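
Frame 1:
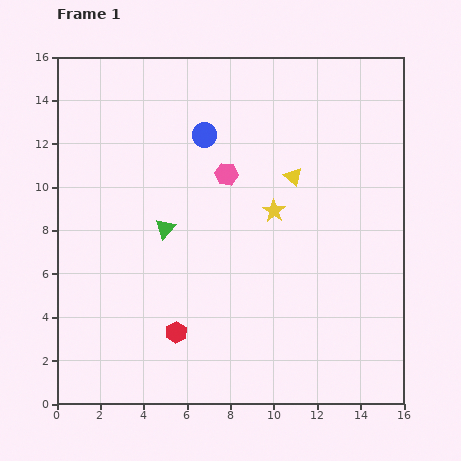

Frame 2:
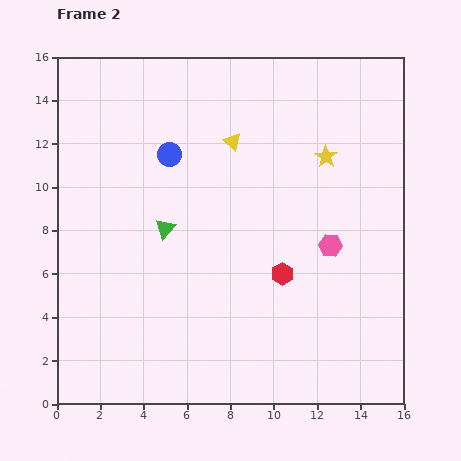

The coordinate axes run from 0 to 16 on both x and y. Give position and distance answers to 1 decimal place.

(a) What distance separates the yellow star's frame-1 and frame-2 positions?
3.5

The yellow star moved from (10.0, 8.9) to (12.4, 11.4), a distance of √(2.4² + 2.5²) ≈ 3.5.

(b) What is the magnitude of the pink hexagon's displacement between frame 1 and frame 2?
5.8

The pink hexagon moved from (7.8, 10.6) to (12.6, 7.3), a distance of √(4.8² + 3.3²) ≈ 5.8.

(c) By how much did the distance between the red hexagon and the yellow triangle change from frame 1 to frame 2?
-2.5

Distance in frame 1: 9.0. Distance in frame 2: 6.5.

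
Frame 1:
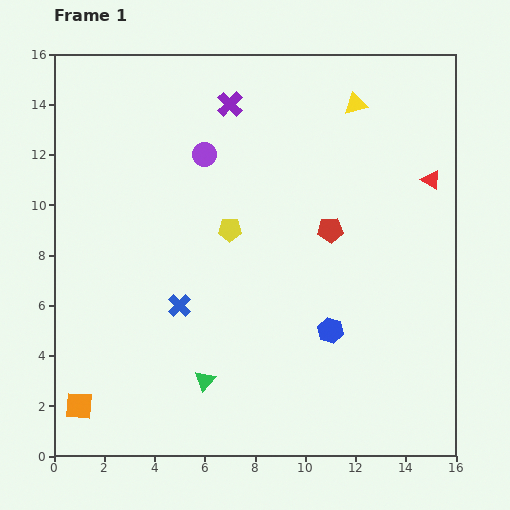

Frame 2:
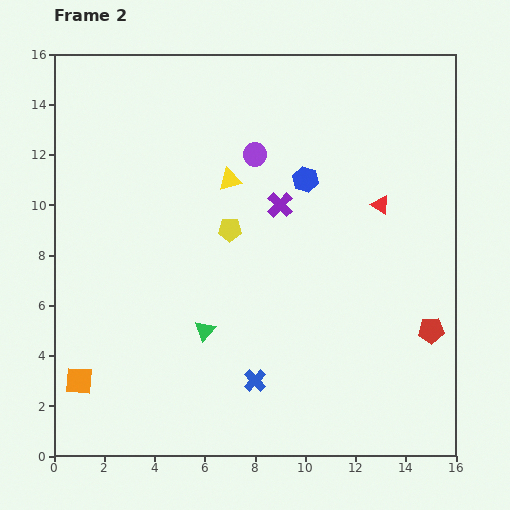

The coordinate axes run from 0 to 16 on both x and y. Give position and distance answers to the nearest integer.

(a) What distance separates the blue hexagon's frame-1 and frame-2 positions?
6

The blue hexagon moved from (11, 5) to (10, 11), a distance of √(1² + 6²) ≈ 6.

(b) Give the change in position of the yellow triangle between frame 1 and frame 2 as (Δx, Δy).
(-5, -3)

The yellow triangle was at (12, 14) in frame 1 and (7, 11) in frame 2.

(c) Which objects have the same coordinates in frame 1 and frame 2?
the yellow pentagon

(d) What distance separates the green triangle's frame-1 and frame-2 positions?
2

The green triangle moved from (6, 3) to (6, 5), a distance of √(0² + 2²) ≈ 2.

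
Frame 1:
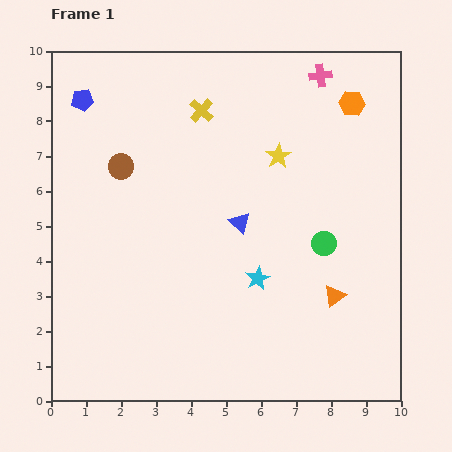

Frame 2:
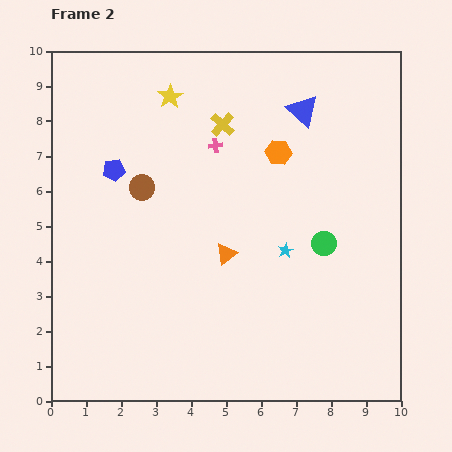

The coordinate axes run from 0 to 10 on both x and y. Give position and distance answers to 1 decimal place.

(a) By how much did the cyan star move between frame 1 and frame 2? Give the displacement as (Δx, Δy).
(0.8, 0.8)

The cyan star was at (5.9, 3.5) in frame 1 and (6.7, 4.3) in frame 2.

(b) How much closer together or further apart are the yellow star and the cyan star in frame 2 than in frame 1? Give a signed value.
+1.9

Distance in frame 1: 3.6. Distance in frame 2: 5.5.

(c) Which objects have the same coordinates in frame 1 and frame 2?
the green circle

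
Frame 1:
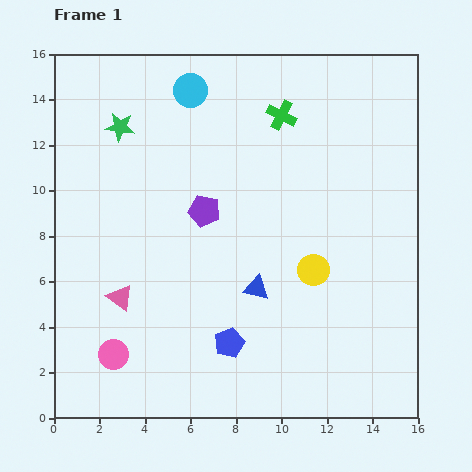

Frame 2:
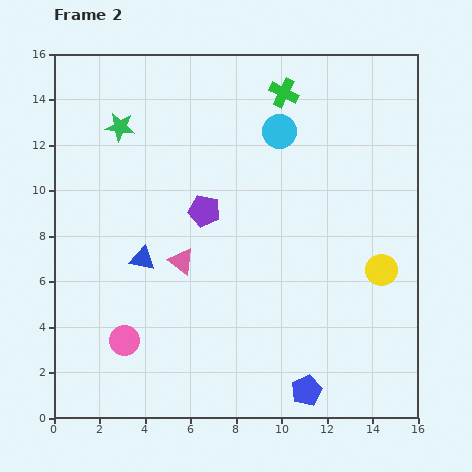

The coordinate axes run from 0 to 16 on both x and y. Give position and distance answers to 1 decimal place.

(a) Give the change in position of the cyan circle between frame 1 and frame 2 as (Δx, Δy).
(3.9, -1.8)

The cyan circle was at (6.0, 14.4) in frame 1 and (9.9, 12.6) in frame 2.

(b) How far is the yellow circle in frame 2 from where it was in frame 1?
3.0

The yellow circle moved from (11.4, 6.5) to (14.4, 6.5), a distance of √(3.0² + 0.0²) ≈ 3.0.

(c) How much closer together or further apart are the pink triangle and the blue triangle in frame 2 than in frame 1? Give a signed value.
-4.3

Distance in frame 1: 6.0. Distance in frame 2: 1.7.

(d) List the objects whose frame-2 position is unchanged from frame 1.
the green star, the purple pentagon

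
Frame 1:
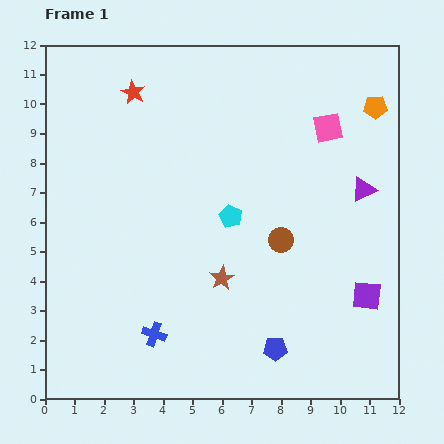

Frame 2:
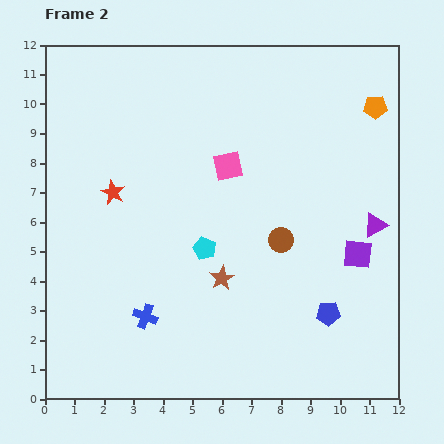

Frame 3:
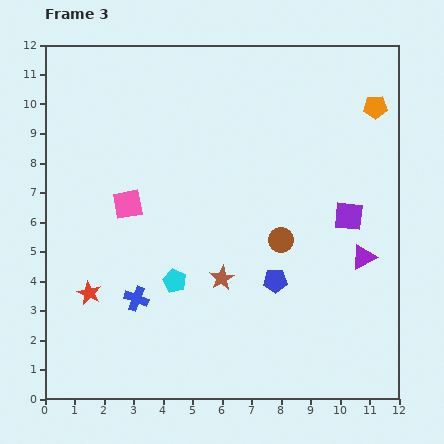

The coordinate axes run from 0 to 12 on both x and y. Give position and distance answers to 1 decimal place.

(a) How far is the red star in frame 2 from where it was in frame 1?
3.5

The red star moved from (3.0, 10.4) to (2.3, 7.0), a distance of √(0.7² + 3.4²) ≈ 3.5.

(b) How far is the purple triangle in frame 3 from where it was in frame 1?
2.3

The purple triangle moved from (10.8, 7.1) to (10.8, 4.8), a distance of √(0.0² + 2.3²) ≈ 2.3.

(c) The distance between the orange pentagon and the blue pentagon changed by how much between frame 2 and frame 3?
-0.4

Distance in frame 2: 7.2. Distance in frame 3: 6.8.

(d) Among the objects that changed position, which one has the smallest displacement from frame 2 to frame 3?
the blue cross

(moved 0.7)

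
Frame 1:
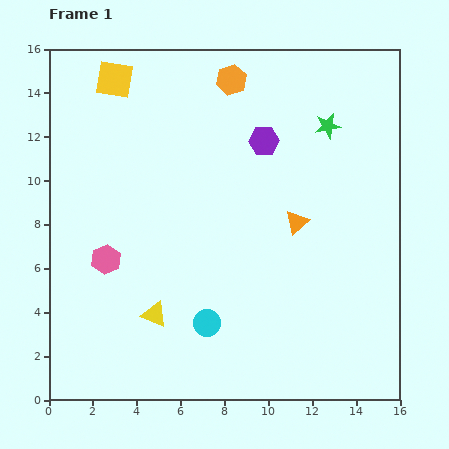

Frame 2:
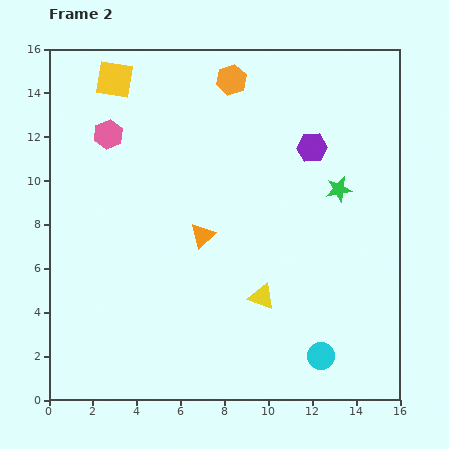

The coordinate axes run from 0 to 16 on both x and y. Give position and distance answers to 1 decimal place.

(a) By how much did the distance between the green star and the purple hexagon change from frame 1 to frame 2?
-0.8

Distance in frame 1: 3.0. Distance in frame 2: 2.2.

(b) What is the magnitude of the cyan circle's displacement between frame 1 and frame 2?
5.4

The cyan circle moved from (7.2, 3.5) to (12.4, 2.0), a distance of √(5.2² + 1.5²) ≈ 5.4.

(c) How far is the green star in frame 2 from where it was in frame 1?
2.9

The green star moved from (12.7, 12.5) to (13.2, 9.6), a distance of √(0.5² + 2.9²) ≈ 2.9.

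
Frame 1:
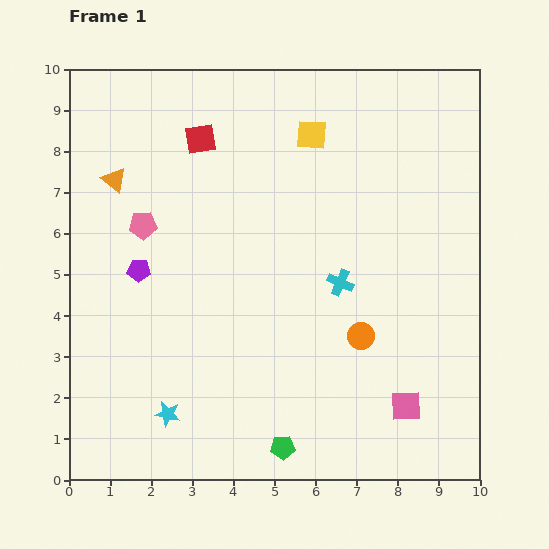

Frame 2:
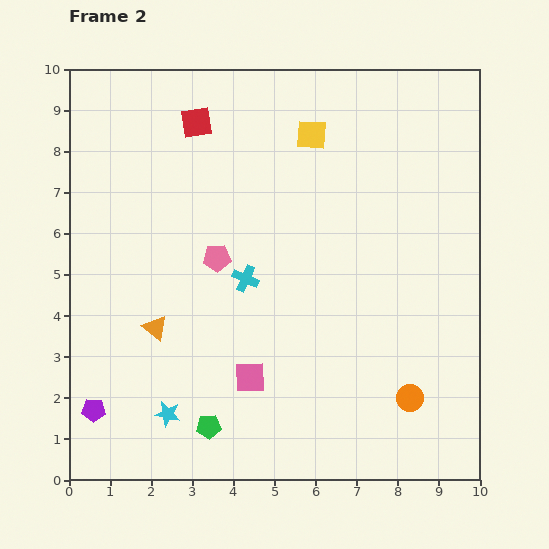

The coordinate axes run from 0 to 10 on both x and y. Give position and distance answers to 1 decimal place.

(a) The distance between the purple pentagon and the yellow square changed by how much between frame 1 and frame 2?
+3.2

Distance in frame 1: 5.3. Distance in frame 2: 8.5.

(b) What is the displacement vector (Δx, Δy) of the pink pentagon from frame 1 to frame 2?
(1.8, -0.8)

The pink pentagon was at (1.8, 6.2) in frame 1 and (3.6, 5.4) in frame 2.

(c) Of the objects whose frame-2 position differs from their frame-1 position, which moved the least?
the red square

(moved 0.4)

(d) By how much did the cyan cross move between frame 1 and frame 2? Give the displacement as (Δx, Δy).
(-2.3, 0.1)

The cyan cross was at (6.6, 4.8) in frame 1 and (4.3, 4.9) in frame 2.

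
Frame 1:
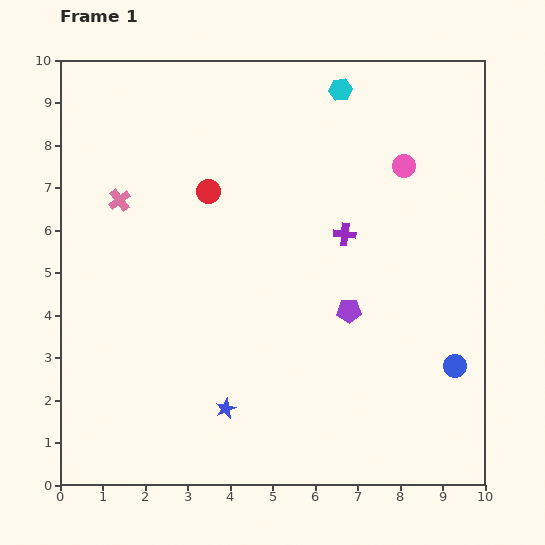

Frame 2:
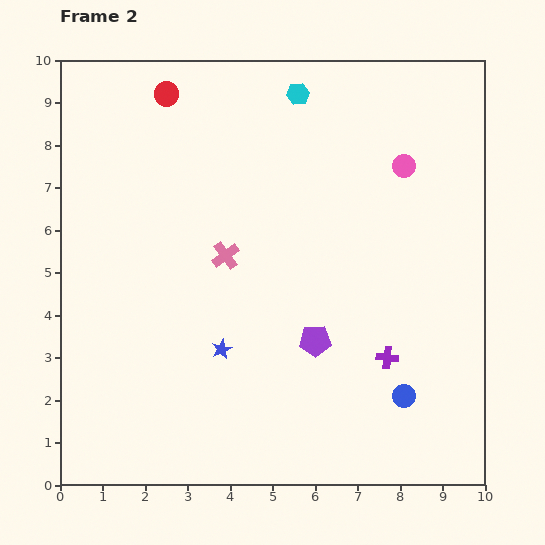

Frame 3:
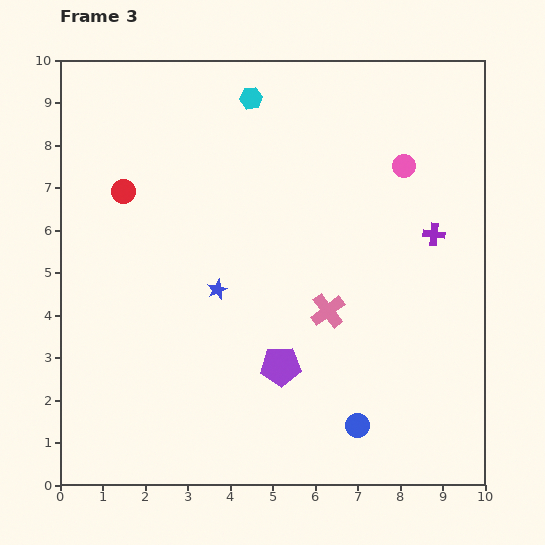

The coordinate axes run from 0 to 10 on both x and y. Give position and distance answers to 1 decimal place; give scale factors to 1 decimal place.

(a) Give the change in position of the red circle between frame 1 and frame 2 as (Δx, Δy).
(-1.0, 2.3)

The red circle was at (3.5, 6.9) in frame 1 and (2.5, 9.2) in frame 2.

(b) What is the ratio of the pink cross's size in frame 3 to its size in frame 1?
1.6×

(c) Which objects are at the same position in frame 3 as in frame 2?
the pink circle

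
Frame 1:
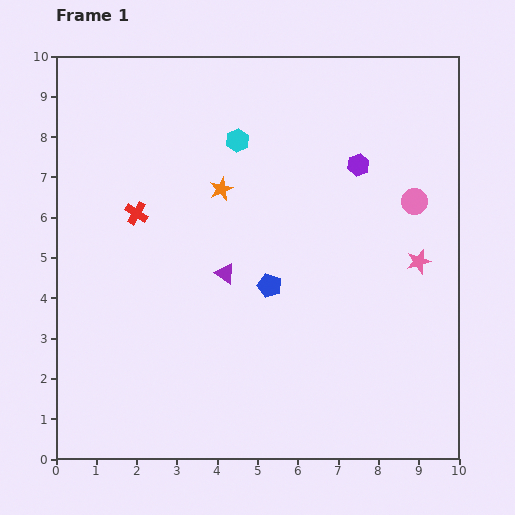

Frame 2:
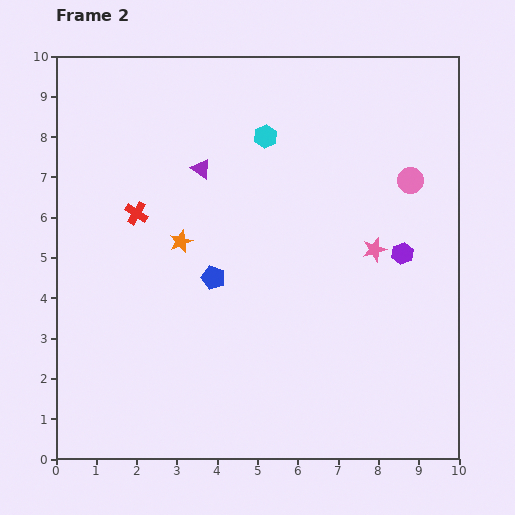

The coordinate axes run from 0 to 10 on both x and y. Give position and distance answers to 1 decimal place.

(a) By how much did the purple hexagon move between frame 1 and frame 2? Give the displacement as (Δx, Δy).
(1.1, -2.2)

The purple hexagon was at (7.5, 7.3) in frame 1 and (8.6, 5.1) in frame 2.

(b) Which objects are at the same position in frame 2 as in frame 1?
the red cross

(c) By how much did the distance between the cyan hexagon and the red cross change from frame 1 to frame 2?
+0.6

Distance in frame 1: 3.1. Distance in frame 2: 3.7.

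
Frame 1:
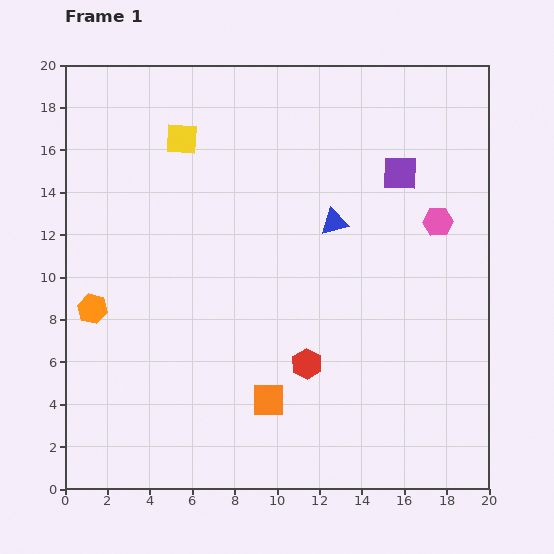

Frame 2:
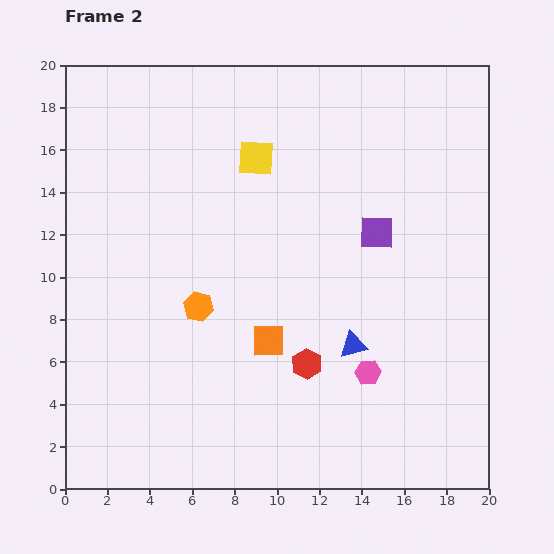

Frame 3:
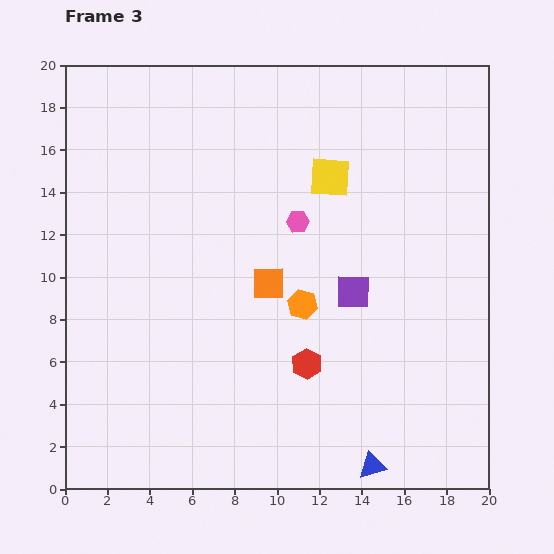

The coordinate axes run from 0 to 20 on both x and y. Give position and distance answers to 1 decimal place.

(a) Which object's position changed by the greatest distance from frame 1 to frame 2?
the pink hexagon

(moved 7.8; next 5.9)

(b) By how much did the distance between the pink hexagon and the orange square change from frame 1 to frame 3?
-8.4

Distance in frame 1: 11.6. Distance in frame 3: 3.2.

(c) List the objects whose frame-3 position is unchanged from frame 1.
the red hexagon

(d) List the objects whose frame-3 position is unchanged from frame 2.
the red hexagon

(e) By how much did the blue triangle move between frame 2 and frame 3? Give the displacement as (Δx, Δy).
(0.9, -5.7)

The blue triangle was at (13.6, 6.8) in frame 2 and (14.5, 1.1) in frame 3.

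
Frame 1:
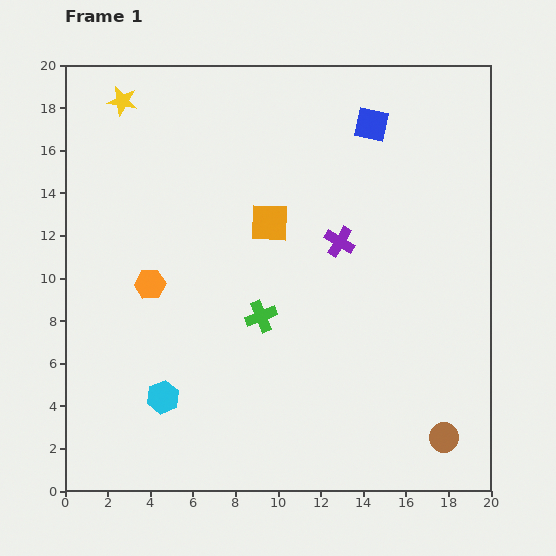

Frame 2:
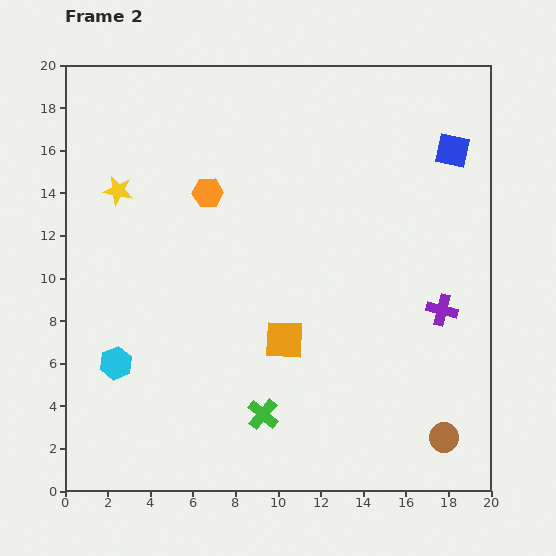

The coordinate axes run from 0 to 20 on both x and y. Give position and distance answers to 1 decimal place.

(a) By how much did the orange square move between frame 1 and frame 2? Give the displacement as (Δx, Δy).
(0.7, -5.5)

The orange square was at (9.6, 12.6) in frame 1 and (10.3, 7.1) in frame 2.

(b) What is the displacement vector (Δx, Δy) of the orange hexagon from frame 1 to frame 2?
(2.7, 4.3)

The orange hexagon was at (4.0, 9.7) in frame 1 and (6.7, 14.0) in frame 2.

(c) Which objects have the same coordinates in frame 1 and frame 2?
the brown circle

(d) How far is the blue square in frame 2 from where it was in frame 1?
4.0

The blue square moved from (14.4, 17.2) to (18.2, 16.0), a distance of √(3.8² + 1.2²) ≈ 4.0.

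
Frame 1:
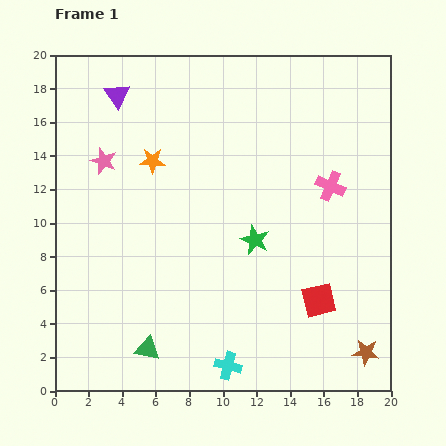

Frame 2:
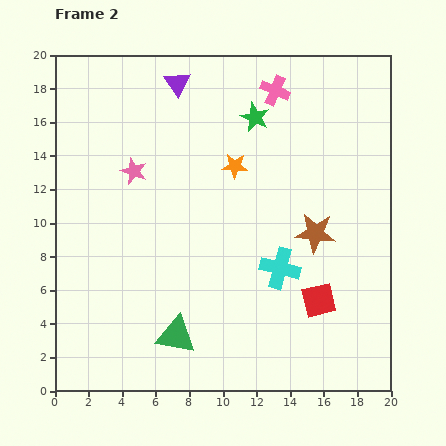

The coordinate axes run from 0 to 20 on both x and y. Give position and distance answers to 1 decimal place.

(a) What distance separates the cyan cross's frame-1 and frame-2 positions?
6.6

The cyan cross moved from (10.3, 1.5) to (13.4, 7.3), a distance of √(3.1² + 5.8²) ≈ 6.6.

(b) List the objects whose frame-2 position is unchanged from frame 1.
the red square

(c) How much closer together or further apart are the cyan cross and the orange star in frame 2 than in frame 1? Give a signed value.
-6.3

Distance in frame 1: 13.0. Distance in frame 2: 6.7.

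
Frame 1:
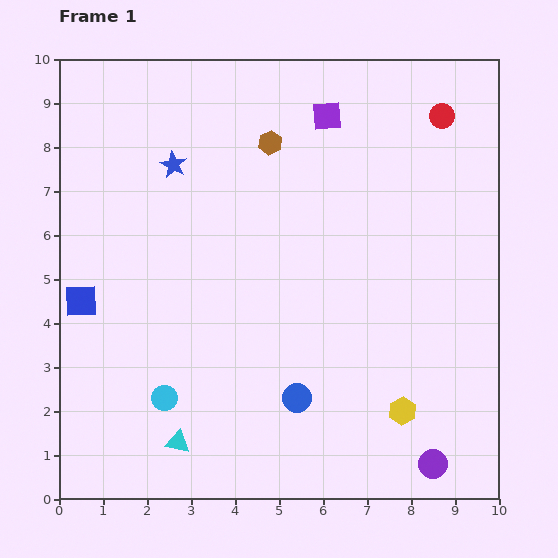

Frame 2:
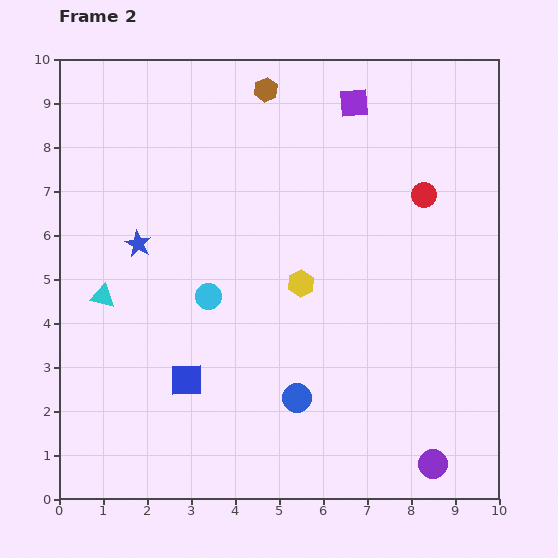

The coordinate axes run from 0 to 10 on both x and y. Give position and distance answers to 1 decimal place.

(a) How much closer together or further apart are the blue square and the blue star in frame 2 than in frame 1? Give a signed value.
-0.4

Distance in frame 1: 3.7. Distance in frame 2: 3.3.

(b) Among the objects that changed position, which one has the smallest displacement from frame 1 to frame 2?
the purple square

(moved 0.7)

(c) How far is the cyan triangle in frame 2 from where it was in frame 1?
3.7

The cyan triangle moved from (2.7, 1.3) to (1.0, 4.6), a distance of √(1.7² + 3.3²) ≈ 3.7.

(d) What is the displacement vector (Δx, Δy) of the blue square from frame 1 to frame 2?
(2.4, -1.8)

The blue square was at (0.5, 4.5) in frame 1 and (2.9, 2.7) in frame 2.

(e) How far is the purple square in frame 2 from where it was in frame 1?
0.7

The purple square moved from (6.1, 8.7) to (6.7, 9.0), a distance of √(0.6² + 0.3²) ≈ 0.7.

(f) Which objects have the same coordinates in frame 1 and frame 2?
the purple circle, the blue circle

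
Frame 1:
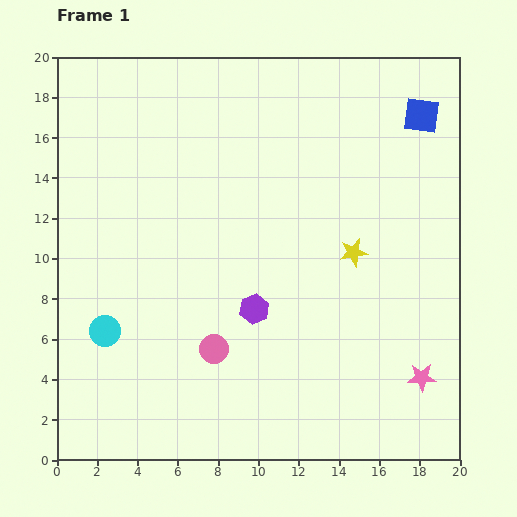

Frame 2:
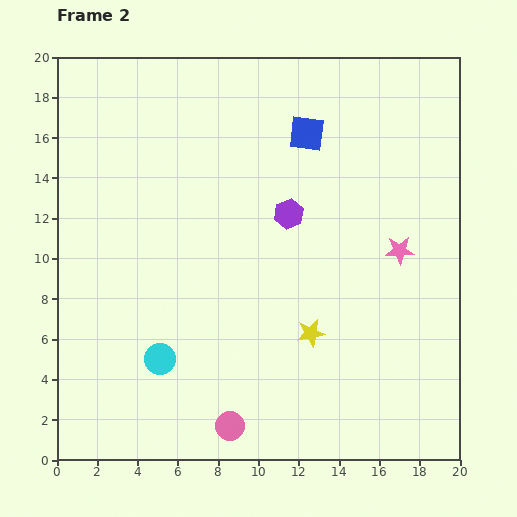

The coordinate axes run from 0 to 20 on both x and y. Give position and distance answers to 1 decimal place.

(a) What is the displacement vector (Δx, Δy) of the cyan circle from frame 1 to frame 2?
(2.7, -1.4)

The cyan circle was at (2.4, 6.4) in frame 1 and (5.1, 5.0) in frame 2.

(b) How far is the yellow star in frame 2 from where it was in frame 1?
4.5

The yellow star moved from (14.7, 10.3) to (12.6, 6.3), a distance of √(2.1² + 4.0²) ≈ 4.5.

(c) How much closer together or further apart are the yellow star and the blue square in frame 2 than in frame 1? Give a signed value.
+2.3

Distance in frame 1: 7.6. Distance in frame 2: 9.9.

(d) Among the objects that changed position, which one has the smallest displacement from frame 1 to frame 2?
the cyan circle

(moved 3.0)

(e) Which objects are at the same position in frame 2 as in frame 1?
none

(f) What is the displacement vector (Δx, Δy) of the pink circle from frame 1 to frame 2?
(0.8, -3.8)

The pink circle was at (7.8, 5.5) in frame 1 and (8.6, 1.7) in frame 2.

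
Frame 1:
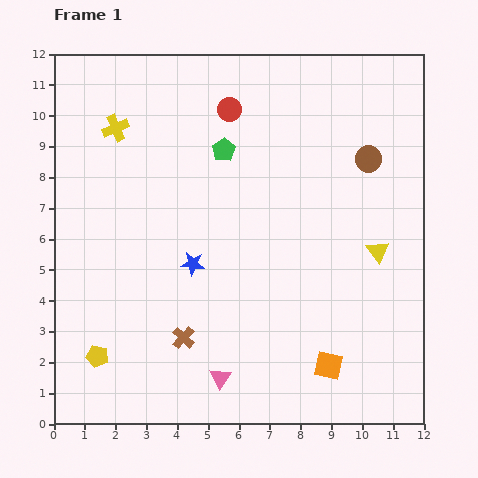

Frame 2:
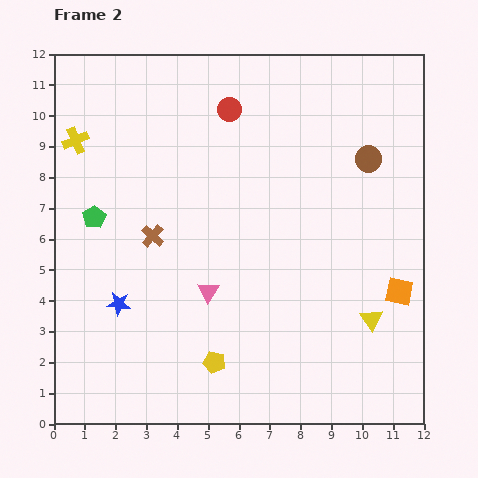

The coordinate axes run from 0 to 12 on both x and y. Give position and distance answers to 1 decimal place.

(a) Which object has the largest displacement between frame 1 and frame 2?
the green pentagon

(moved 4.7; next 3.8)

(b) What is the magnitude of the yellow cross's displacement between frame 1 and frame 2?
1.4

The yellow cross moved from (2.0, 9.6) to (0.7, 9.2), a distance of √(1.3² + 0.4²) ≈ 1.4.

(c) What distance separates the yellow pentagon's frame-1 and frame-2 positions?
3.8

The yellow pentagon moved from (1.4, 2.2) to (5.2, 2.0), a distance of √(3.8² + 0.2²) ≈ 3.8.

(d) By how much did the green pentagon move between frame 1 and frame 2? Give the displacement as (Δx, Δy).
(-4.2, -2.2)

The green pentagon was at (5.5, 8.9) in frame 1 and (1.3, 6.7) in frame 2.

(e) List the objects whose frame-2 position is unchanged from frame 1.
the red circle, the brown circle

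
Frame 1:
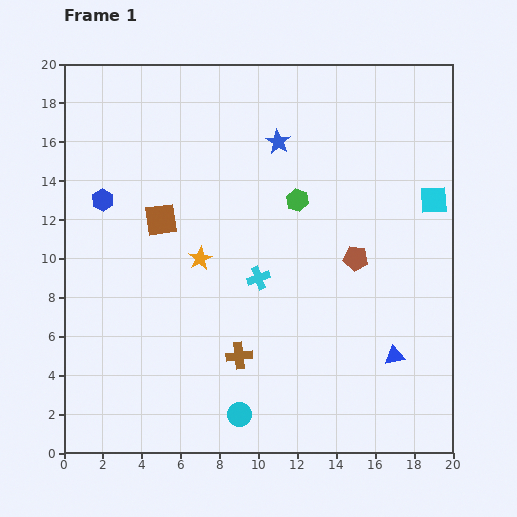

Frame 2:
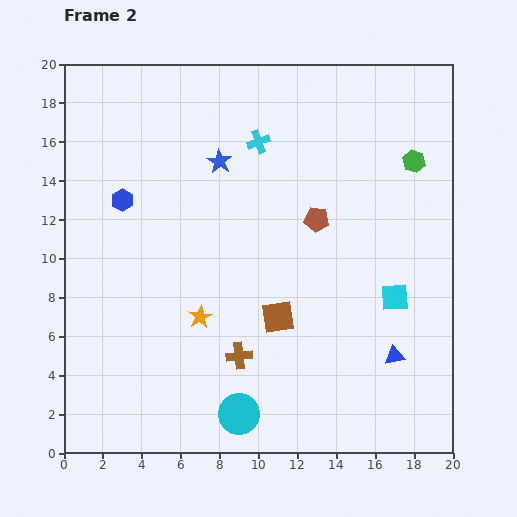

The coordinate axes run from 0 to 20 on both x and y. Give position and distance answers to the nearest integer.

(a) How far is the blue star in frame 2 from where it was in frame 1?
3

The blue star moved from (11, 16) to (8, 15), a distance of √(3² + 1²) ≈ 3.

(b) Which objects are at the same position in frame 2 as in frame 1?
the blue triangle, the brown cross, the cyan circle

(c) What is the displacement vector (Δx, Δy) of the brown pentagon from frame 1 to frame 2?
(-2, 2)

The brown pentagon was at (15, 10) in frame 1 and (13, 12) in frame 2.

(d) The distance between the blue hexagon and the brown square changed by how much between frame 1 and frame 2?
+7

Distance in frame 1: 3. Distance in frame 2: 10.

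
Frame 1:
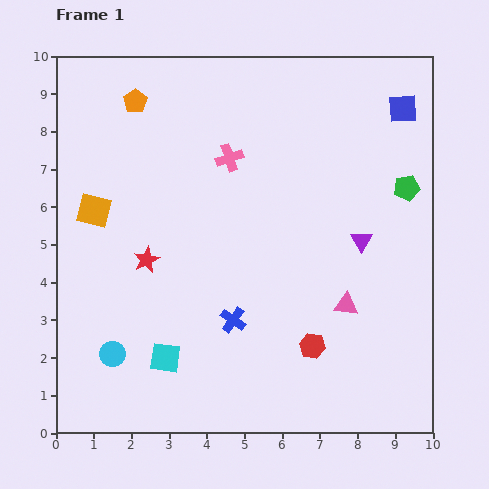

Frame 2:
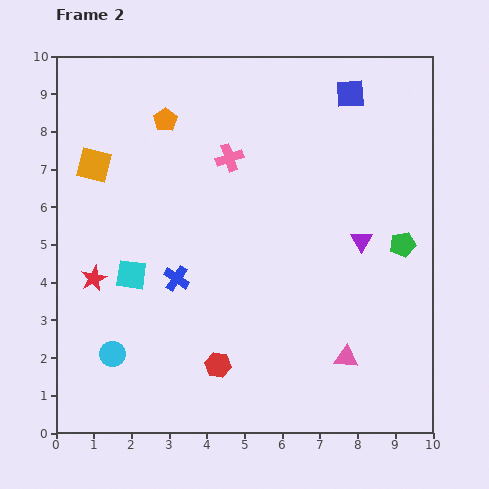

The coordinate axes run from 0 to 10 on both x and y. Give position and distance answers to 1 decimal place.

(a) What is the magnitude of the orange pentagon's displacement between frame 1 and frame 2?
0.9

The orange pentagon moved from (2.1, 8.8) to (2.9, 8.3), a distance of √(0.8² + 0.5²) ≈ 0.9.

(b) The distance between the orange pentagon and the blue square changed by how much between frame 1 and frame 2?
-2.2

Distance in frame 1: 7.1. Distance in frame 2: 4.9.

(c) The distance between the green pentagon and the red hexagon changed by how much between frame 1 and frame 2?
+1.0

Distance in frame 1: 4.9. Distance in frame 2: 5.9.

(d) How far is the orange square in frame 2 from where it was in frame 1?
1.2

The orange square moved from (1.0, 5.9) to (1.0, 7.1), a distance of √(0.0² + 1.2²) ≈ 1.2.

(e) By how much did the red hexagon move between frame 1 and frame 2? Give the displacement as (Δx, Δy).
(-2.5, -0.5)

The red hexagon was at (6.8, 2.3) in frame 1 and (4.3, 1.8) in frame 2.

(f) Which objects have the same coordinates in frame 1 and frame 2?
the purple triangle, the cyan circle, the pink cross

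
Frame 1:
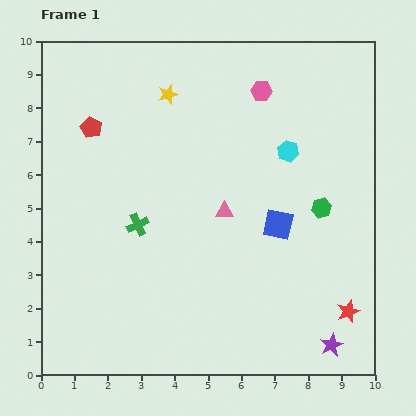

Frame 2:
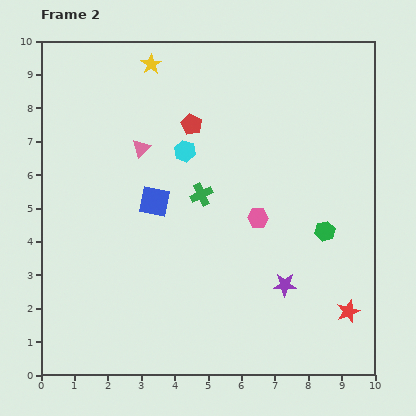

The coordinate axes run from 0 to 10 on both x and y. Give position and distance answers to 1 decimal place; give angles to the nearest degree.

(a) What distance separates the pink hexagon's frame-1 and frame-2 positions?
3.8

The pink hexagon moved from (6.6, 8.5) to (6.5, 4.7), a distance of √(0.1² + 3.8²) ≈ 3.8.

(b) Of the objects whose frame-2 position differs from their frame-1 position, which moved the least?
the green hexagon

(moved 0.7)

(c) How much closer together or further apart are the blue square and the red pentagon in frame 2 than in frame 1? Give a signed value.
-3.8

Distance in frame 1: 6.3. Distance in frame 2: 2.5.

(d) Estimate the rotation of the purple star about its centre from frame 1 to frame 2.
27° clockwise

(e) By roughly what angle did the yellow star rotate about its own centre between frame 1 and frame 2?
17° counter-clockwise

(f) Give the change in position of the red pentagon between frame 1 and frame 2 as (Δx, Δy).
(3.0, 0.1)

The red pentagon was at (1.5, 7.4) in frame 1 and (4.5, 7.5) in frame 2.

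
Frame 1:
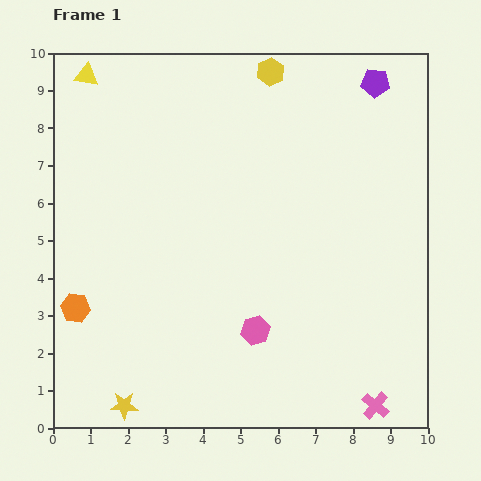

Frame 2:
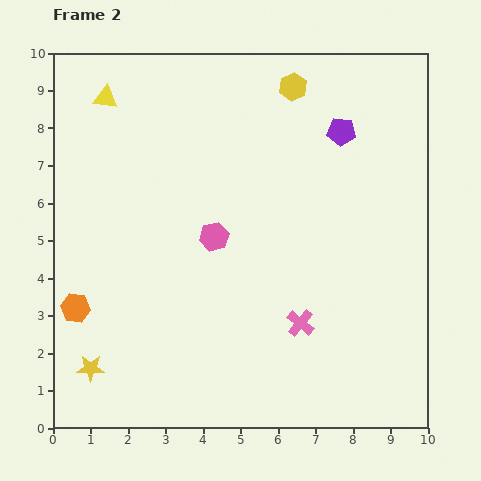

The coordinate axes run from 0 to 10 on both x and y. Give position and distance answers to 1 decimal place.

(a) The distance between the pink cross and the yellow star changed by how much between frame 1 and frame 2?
-1.0

Distance in frame 1: 6.7. Distance in frame 2: 5.7.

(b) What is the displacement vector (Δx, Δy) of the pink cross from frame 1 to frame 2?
(-2.0, 2.2)

The pink cross was at (8.6, 0.6) in frame 1 and (6.6, 2.8) in frame 2.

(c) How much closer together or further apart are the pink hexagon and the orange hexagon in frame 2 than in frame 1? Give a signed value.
-0.6

Distance in frame 1: 4.8. Distance in frame 2: 4.2.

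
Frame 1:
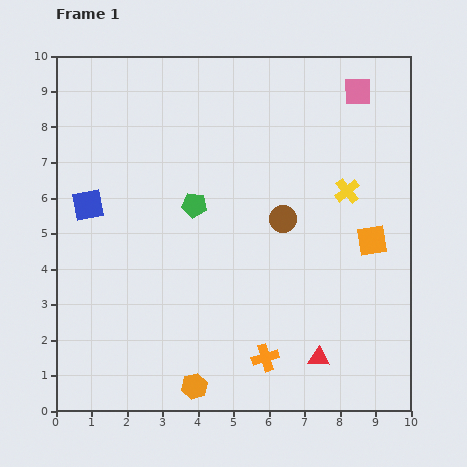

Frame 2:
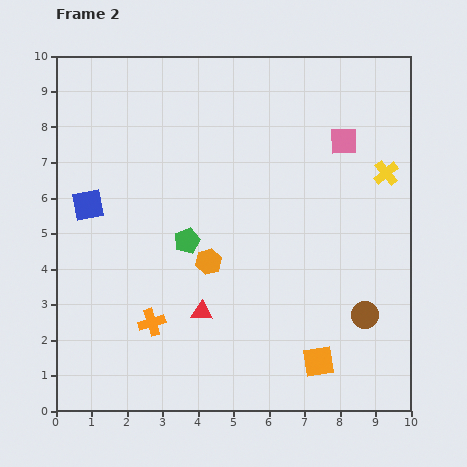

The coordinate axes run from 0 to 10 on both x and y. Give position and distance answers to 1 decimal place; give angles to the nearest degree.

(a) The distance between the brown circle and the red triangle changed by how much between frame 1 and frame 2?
+0.6

Distance in frame 1: 4.0. Distance in frame 2: 4.6.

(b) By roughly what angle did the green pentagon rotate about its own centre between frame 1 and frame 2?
28° counter-clockwise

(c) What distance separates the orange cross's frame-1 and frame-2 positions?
3.4

The orange cross moved from (5.9, 1.5) to (2.7, 2.5), a distance of √(3.2² + 1.0²) ≈ 3.4.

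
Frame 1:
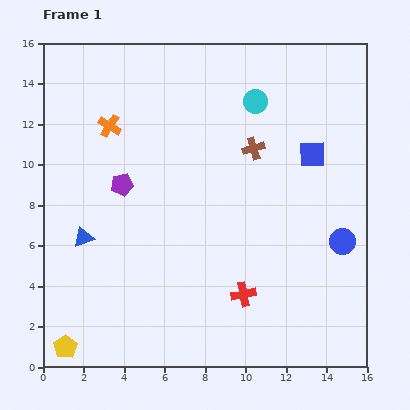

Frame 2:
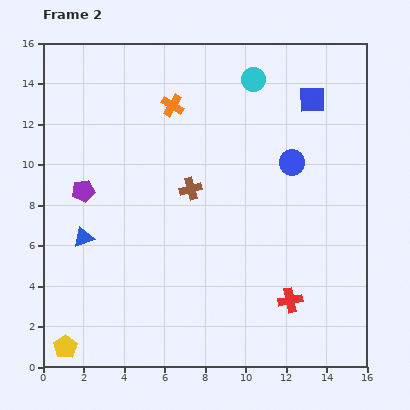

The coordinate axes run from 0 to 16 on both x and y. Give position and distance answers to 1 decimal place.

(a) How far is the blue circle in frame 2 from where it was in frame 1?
4.6

The blue circle moved from (14.8, 6.2) to (12.3, 10.1), a distance of √(2.5² + 3.9²) ≈ 4.6.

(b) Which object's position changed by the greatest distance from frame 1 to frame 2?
the blue circle

(moved 4.6; next 3.7)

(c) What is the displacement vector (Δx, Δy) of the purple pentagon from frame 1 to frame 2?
(-1.9, -0.3)

The purple pentagon was at (3.9, 9.0) in frame 1 and (2.0, 8.7) in frame 2.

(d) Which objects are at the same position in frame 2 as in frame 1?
the yellow pentagon, the blue triangle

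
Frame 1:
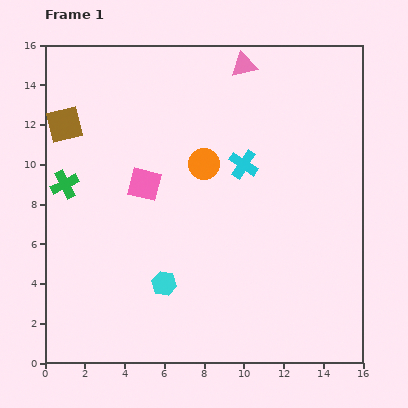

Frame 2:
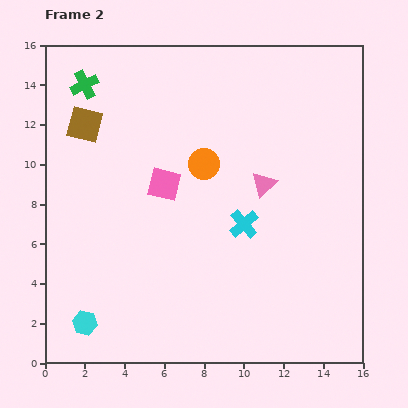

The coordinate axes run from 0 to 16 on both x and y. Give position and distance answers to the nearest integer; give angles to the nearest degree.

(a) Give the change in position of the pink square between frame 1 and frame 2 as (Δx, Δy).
(1, 0)

The pink square was at (5, 9) in frame 1 and (6, 9) in frame 2.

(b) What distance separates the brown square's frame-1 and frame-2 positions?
1

The brown square moved from (1, 12) to (2, 12), a distance of √(1² + 0²) ≈ 1.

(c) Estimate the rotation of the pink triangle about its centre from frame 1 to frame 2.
31° counter-clockwise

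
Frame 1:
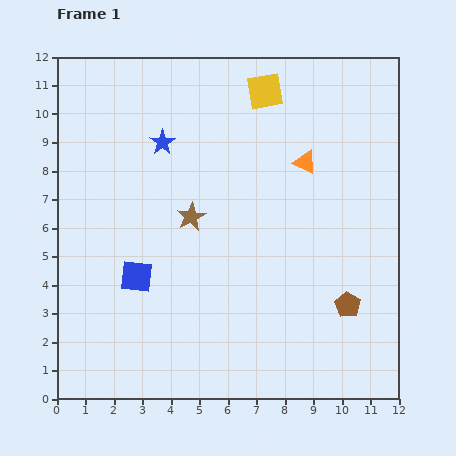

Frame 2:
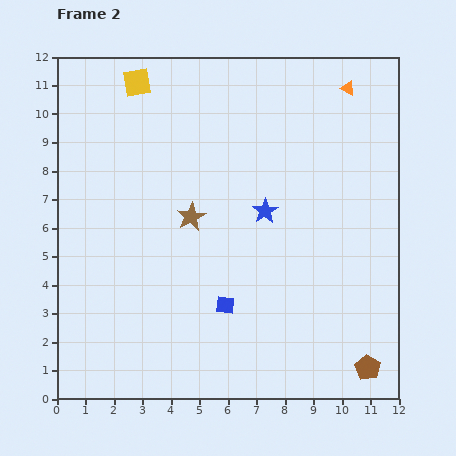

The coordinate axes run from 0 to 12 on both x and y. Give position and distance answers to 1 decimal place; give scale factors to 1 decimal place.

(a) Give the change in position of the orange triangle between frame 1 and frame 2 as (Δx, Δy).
(1.5, 2.6)

The orange triangle was at (8.7, 8.3) in frame 1 and (10.2, 10.9) in frame 2.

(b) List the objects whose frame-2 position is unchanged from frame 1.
the brown star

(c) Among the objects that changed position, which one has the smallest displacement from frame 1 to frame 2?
the brown pentagon

(moved 2.3)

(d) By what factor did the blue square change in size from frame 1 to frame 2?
0.6×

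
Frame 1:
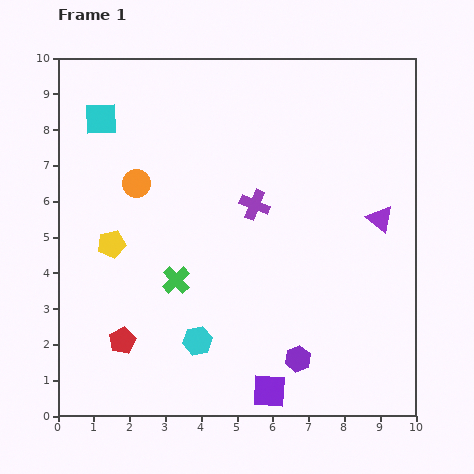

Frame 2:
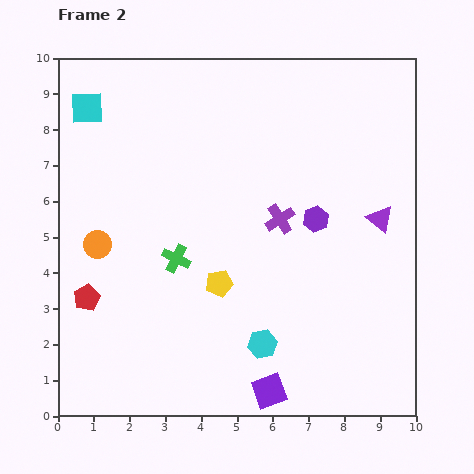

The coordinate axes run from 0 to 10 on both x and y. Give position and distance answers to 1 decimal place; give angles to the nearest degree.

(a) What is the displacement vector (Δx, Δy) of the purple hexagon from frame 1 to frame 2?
(0.5, 3.9)

The purple hexagon was at (6.7, 1.6) in frame 1 and (7.2, 5.5) in frame 2.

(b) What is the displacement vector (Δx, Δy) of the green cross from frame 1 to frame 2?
(0.0, 0.6)

The green cross was at (3.3, 3.8) in frame 1 and (3.3, 4.4) in frame 2.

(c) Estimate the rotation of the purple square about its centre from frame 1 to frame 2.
24° counter-clockwise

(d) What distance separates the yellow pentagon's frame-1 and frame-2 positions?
3.2

The yellow pentagon moved from (1.5, 4.8) to (4.5, 3.7), a distance of √(3.0² + 1.1²) ≈ 3.2.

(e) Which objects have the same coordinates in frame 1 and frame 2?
the purple square, the purple triangle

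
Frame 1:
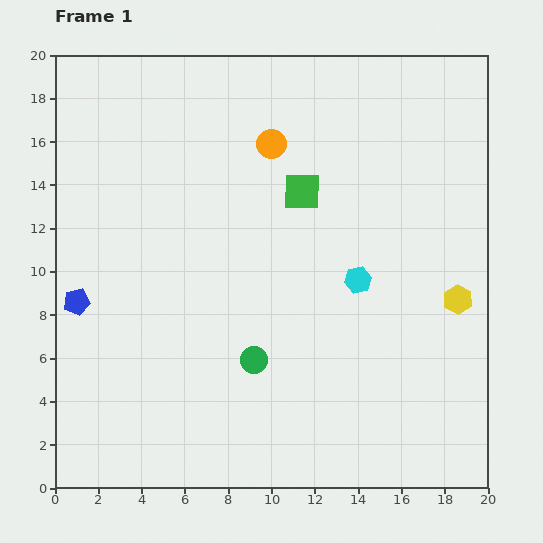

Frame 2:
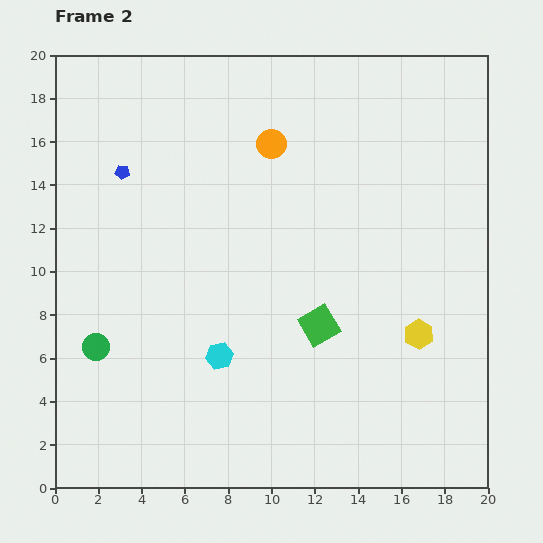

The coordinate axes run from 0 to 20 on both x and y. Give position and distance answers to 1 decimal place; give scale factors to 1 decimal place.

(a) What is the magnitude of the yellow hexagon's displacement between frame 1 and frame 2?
2.4

The yellow hexagon moved from (18.6, 8.7) to (16.8, 7.1), a distance of √(1.8² + 1.6²) ≈ 2.4.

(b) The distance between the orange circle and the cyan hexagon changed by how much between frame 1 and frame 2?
+2.6

Distance in frame 1: 7.5. Distance in frame 2: 10.1.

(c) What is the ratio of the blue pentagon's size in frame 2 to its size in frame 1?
0.6×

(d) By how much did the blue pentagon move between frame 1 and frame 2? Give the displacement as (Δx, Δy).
(2.1, 6.0)

The blue pentagon was at (1.0, 8.6) in frame 1 and (3.1, 14.6) in frame 2.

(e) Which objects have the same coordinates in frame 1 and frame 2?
the orange circle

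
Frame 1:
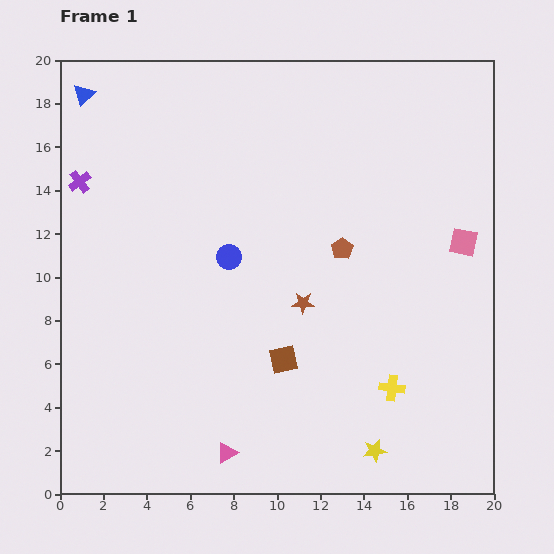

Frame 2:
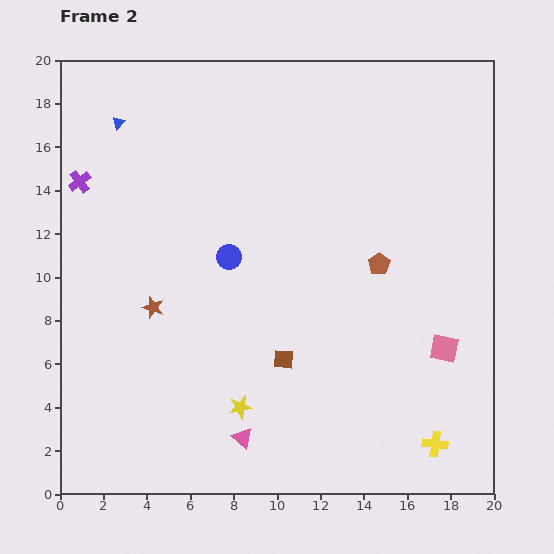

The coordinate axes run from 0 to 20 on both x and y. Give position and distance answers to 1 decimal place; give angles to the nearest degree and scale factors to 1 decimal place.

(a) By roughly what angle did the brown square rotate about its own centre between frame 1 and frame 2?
17° clockwise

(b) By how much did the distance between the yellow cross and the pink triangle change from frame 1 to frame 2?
+0.7

Distance in frame 1: 8.2. Distance in frame 2: 8.9.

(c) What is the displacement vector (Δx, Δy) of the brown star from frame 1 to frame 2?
(-6.9, -0.2)

The brown star was at (11.2, 8.8) in frame 1 and (4.3, 8.6) in frame 2.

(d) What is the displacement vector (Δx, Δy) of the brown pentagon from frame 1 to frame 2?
(1.7, -0.7)

The brown pentagon was at (13.0, 11.3) in frame 1 and (14.7, 10.6) in frame 2.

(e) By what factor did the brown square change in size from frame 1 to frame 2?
0.7×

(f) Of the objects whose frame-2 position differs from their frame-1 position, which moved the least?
the pink triangle

(moved 1.0)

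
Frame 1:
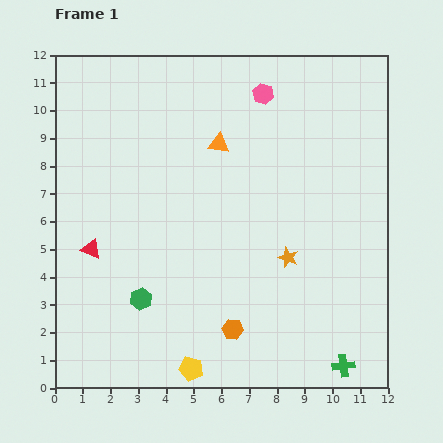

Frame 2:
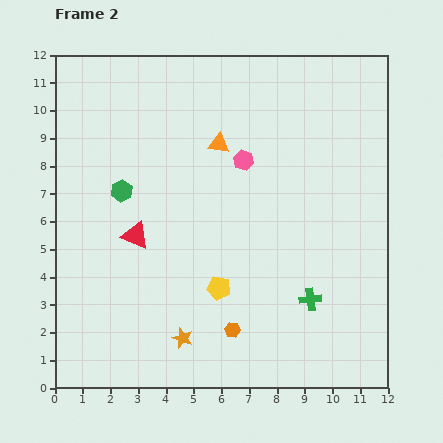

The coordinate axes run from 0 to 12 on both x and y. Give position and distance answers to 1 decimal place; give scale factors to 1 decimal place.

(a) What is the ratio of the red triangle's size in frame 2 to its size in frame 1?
1.4×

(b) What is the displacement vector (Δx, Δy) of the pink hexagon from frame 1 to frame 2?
(-0.7, -2.4)

The pink hexagon was at (7.5, 10.6) in frame 1 and (6.8, 8.2) in frame 2.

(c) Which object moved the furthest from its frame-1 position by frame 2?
the orange star

(moved 4.8; next 4.0)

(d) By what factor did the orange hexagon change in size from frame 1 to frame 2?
0.8×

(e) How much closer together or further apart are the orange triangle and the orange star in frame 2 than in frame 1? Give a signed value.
+2.3

Distance in frame 1: 4.8. Distance in frame 2: 7.1.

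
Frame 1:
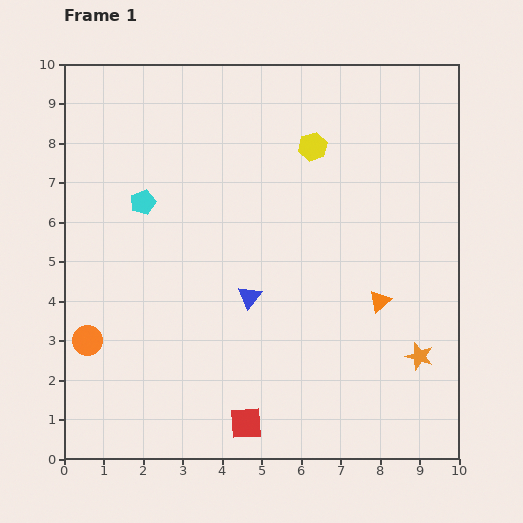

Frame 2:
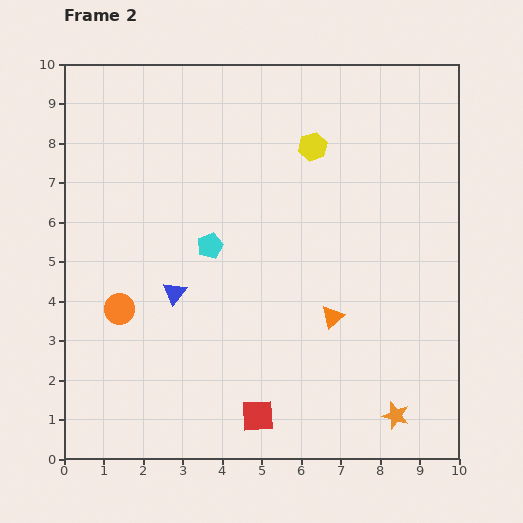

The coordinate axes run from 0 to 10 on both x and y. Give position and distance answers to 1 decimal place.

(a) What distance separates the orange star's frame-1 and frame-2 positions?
1.6

The orange star moved from (9.0, 2.6) to (8.4, 1.1), a distance of √(0.6² + 1.5²) ≈ 1.6.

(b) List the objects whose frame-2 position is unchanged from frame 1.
the yellow hexagon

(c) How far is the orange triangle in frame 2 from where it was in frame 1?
1.3

The orange triangle moved from (8.0, 4.0) to (6.8, 3.6), a distance of √(1.2² + 0.4²) ≈ 1.3.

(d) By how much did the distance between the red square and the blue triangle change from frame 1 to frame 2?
+0.5

Distance in frame 1: 3.2. Distance in frame 2: 3.7.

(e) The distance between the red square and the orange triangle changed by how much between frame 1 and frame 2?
-1.5

Distance in frame 1: 4.6. Distance in frame 2: 3.1.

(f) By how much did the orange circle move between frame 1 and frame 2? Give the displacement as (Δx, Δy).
(0.8, 0.8)

The orange circle was at (0.6, 3.0) in frame 1 and (1.4, 3.8) in frame 2.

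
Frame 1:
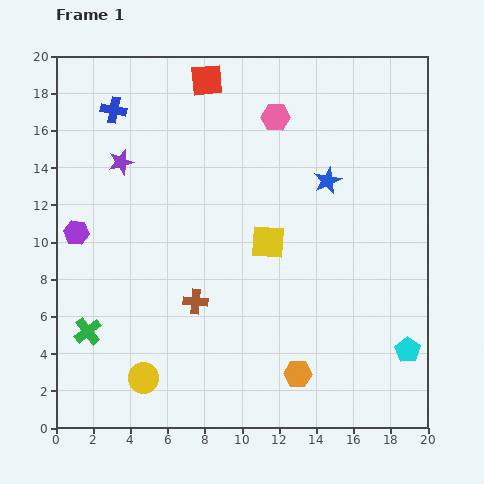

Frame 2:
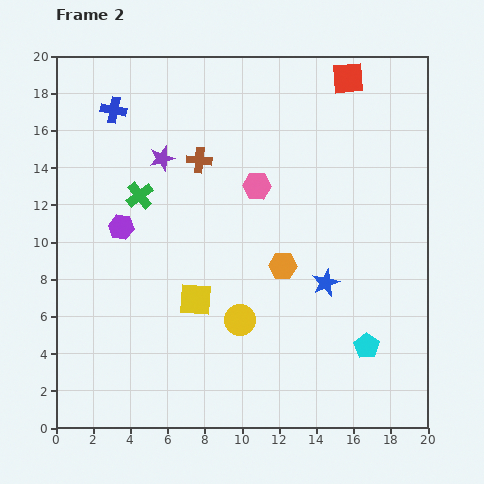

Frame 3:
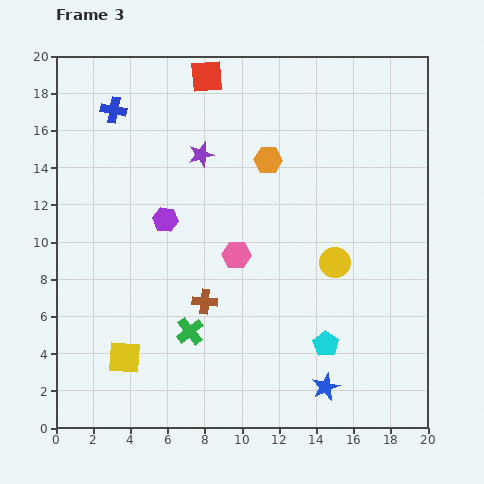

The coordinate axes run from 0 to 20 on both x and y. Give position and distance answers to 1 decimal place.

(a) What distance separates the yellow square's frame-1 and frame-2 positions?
5.0

The yellow square moved from (11.4, 10.0) to (7.5, 6.9), a distance of √(3.9² + 3.1²) ≈ 5.0.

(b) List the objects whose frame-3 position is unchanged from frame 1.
the blue cross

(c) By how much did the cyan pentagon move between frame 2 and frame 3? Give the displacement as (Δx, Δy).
(-2.2, 0.1)

The cyan pentagon was at (16.7, 4.4) in frame 2 and (14.5, 4.5) in frame 3.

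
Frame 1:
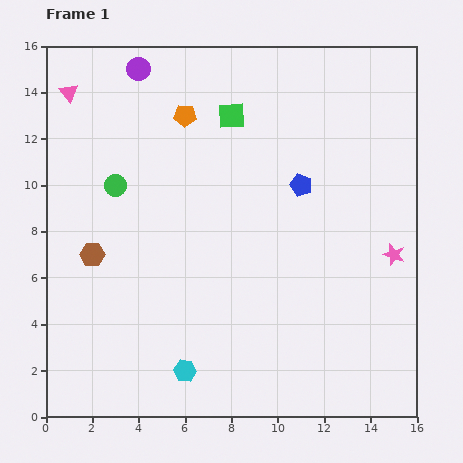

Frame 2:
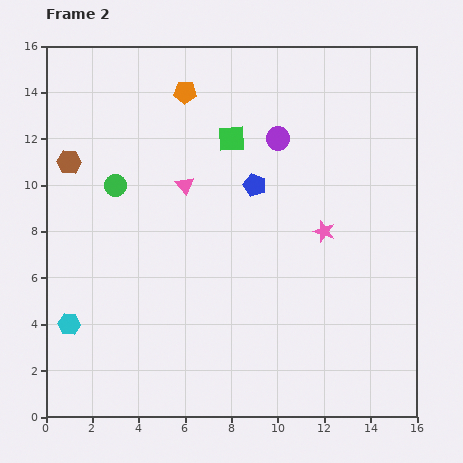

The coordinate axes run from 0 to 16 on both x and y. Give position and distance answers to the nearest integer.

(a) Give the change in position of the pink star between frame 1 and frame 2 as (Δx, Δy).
(-3, 1)

The pink star was at (15, 7) in frame 1 and (12, 8) in frame 2.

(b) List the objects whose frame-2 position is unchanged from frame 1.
the green circle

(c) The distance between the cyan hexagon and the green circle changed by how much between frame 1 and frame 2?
-3

Distance in frame 1: 9. Distance in frame 2: 6.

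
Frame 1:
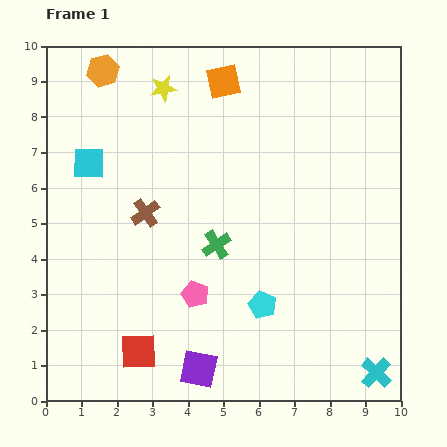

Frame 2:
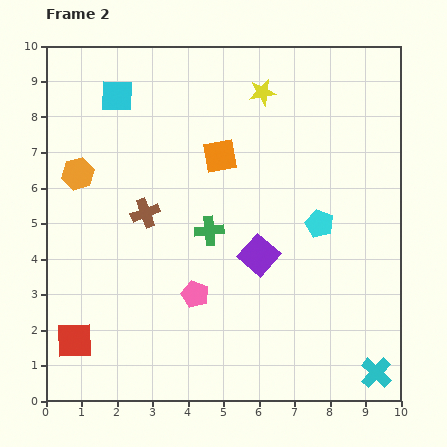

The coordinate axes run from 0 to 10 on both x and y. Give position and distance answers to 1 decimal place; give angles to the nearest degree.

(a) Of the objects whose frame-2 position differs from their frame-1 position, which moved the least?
the green cross

(moved 0.4)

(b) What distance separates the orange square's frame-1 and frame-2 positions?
2.1

The orange square moved from (5.0, 9.0) to (4.9, 6.9), a distance of √(0.1² + 2.1²) ≈ 2.1.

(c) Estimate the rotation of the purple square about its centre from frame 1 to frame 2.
29° clockwise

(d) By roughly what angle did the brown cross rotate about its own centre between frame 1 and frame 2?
15° clockwise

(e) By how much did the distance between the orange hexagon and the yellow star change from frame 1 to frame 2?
+3.9

Distance in frame 1: 1.8. Distance in frame 2: 5.7.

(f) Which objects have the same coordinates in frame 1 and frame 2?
the cyan cross, the pink pentagon, the brown cross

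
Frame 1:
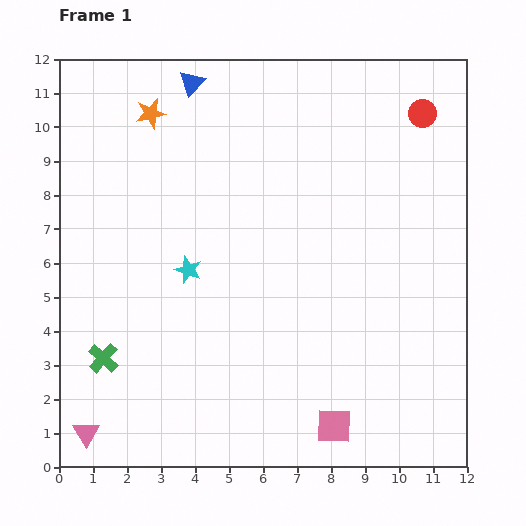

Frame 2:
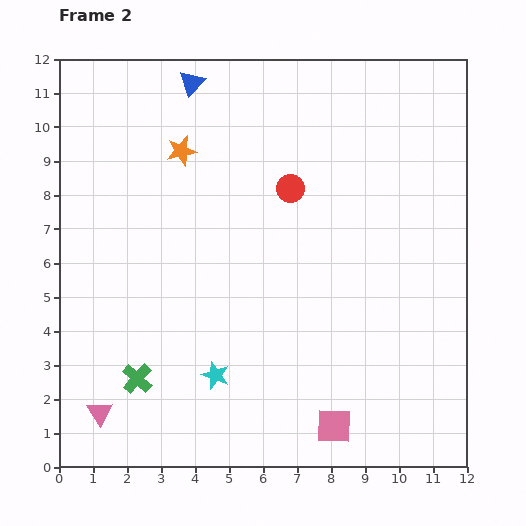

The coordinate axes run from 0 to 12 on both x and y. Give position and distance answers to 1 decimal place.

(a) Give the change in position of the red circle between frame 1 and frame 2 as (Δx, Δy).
(-3.9, -2.2)

The red circle was at (10.7, 10.4) in frame 1 and (6.8, 8.2) in frame 2.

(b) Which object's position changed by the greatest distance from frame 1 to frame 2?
the red circle

(moved 4.5; next 3.2)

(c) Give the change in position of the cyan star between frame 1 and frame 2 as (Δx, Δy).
(0.8, -3.1)

The cyan star was at (3.8, 5.8) in frame 1 and (4.6, 2.7) in frame 2.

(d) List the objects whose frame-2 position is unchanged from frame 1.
the blue triangle, the pink square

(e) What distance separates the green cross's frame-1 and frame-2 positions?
1.2

The green cross moved from (1.3, 3.2) to (2.3, 2.6), a distance of √(1.0² + 0.6²) ≈ 1.2.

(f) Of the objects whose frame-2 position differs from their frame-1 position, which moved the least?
the pink triangle

(moved 0.7)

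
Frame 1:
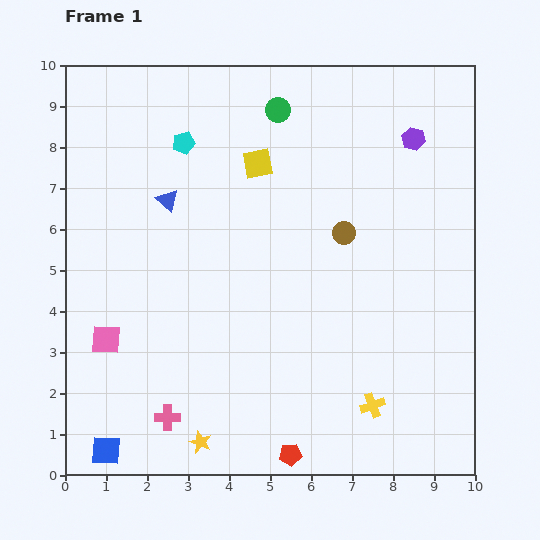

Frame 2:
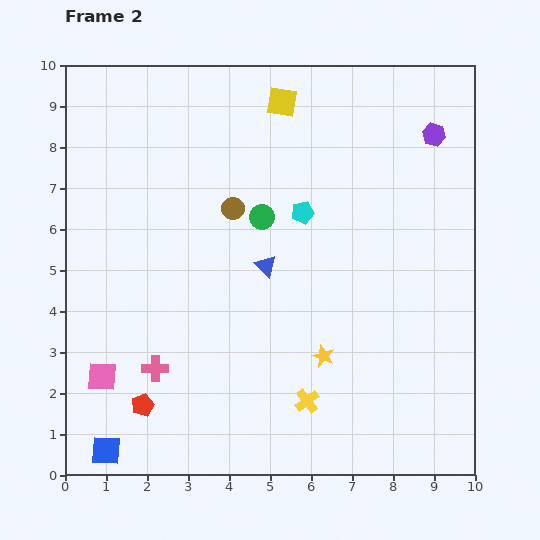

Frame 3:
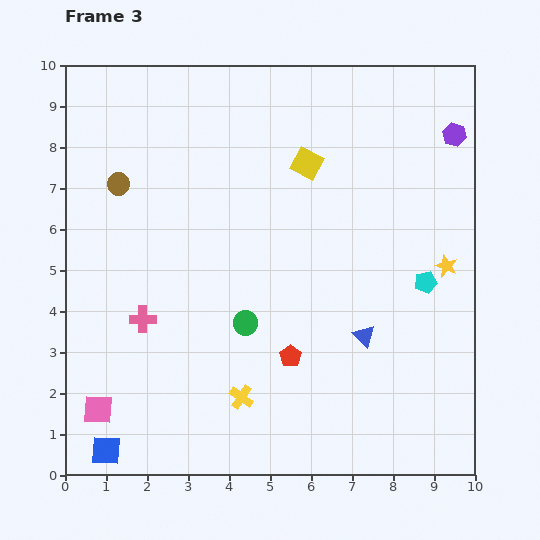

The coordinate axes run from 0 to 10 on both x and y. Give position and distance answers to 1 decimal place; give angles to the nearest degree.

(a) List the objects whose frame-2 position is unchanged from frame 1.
the blue square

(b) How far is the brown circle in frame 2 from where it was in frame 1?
2.8

The brown circle moved from (6.8, 5.9) to (4.1, 6.5), a distance of √(2.7² + 0.6²) ≈ 2.8.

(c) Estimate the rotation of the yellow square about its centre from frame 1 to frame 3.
38° clockwise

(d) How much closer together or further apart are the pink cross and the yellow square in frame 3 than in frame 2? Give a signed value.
-1.7

Distance in frame 2: 7.2. Distance in frame 3: 5.5.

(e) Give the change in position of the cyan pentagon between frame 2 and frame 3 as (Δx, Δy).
(3.0, -1.7)

The cyan pentagon was at (5.8, 6.4) in frame 2 and (8.8, 4.7) in frame 3.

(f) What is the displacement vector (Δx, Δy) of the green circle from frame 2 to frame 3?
(-0.4, -2.6)

The green circle was at (4.8, 6.3) in frame 2 and (4.4, 3.7) in frame 3.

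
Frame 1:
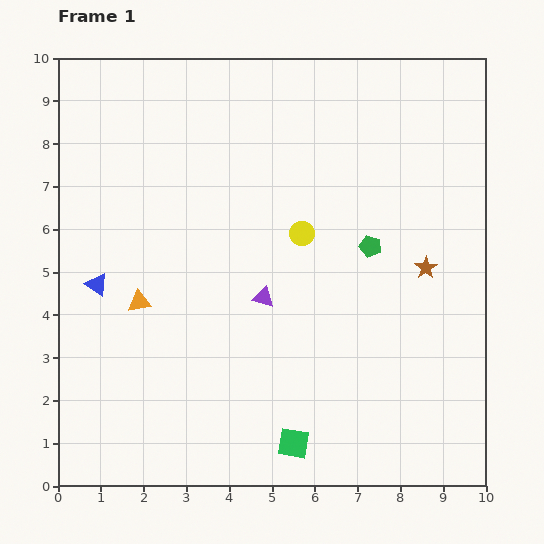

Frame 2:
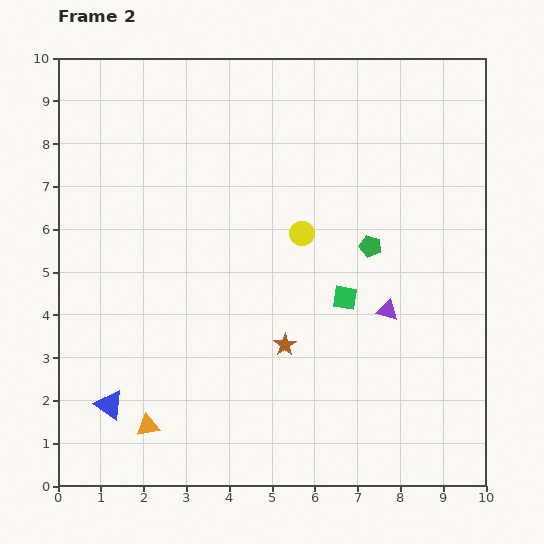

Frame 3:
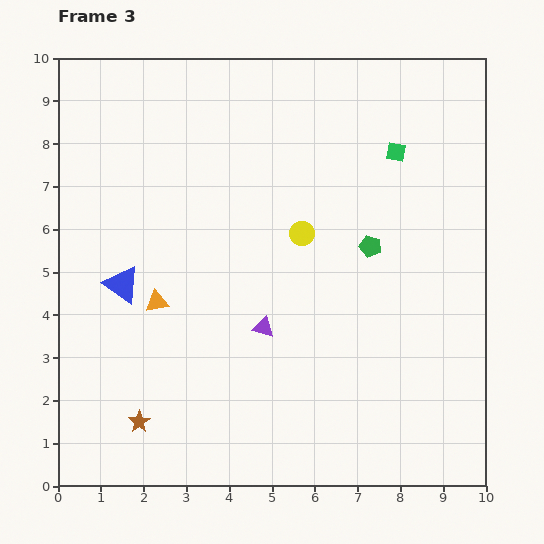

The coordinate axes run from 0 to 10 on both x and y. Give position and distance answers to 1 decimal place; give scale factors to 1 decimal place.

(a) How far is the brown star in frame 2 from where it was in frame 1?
3.8

The brown star moved from (8.6, 5.1) to (5.3, 3.3), a distance of √(3.3² + 1.8²) ≈ 3.8.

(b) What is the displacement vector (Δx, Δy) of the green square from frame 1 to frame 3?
(2.4, 6.8)

The green square was at (5.5, 1.0) in frame 1 and (7.9, 7.8) in frame 3.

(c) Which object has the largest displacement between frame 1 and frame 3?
the brown star

(moved 7.6; next 7.2)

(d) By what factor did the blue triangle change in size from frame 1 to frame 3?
1.6×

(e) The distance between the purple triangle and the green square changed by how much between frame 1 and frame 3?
+1.6

Distance in frame 1: 3.5. Distance in frame 3: 5.1.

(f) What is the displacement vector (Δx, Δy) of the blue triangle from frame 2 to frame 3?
(0.3, 2.8)

The blue triangle was at (1.2, 1.9) in frame 2 and (1.5, 4.7) in frame 3.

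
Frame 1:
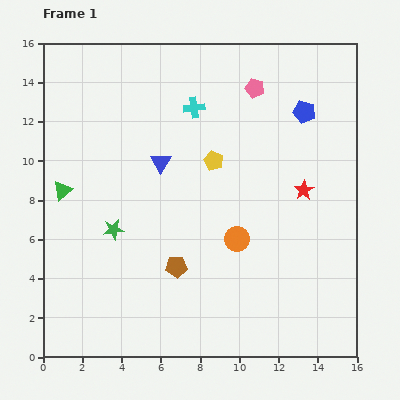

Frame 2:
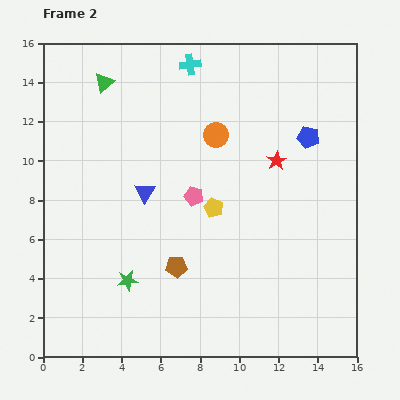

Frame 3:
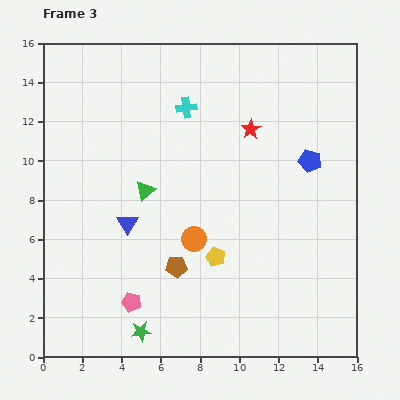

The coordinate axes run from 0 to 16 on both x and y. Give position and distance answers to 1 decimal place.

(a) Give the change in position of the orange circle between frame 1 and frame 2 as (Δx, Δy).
(-1.1, 5.3)

The orange circle was at (9.9, 6.0) in frame 1 and (8.8, 11.3) in frame 2.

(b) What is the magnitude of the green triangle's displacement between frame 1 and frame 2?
5.9

The green triangle moved from (1.0, 8.5) to (3.1, 14.0), a distance of √(2.1² + 5.5²) ≈ 5.9.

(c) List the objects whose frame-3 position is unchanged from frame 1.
the brown pentagon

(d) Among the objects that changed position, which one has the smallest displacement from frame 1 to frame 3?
the cyan cross

(moved 0.4)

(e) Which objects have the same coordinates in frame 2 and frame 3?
the brown pentagon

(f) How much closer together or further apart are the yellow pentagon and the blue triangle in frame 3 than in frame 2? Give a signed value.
+1.2

Distance in frame 2: 3.6. Distance in frame 3: 4.8.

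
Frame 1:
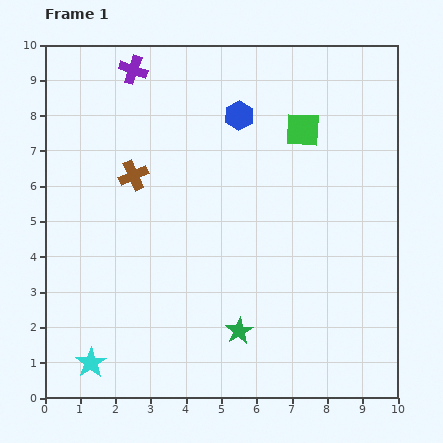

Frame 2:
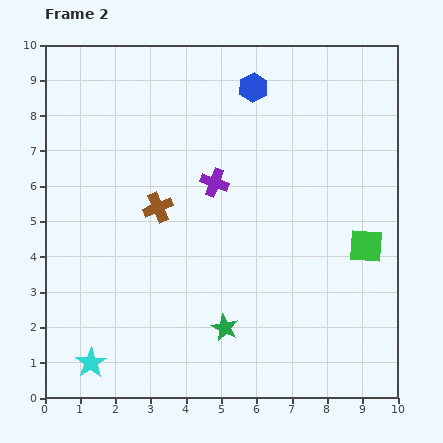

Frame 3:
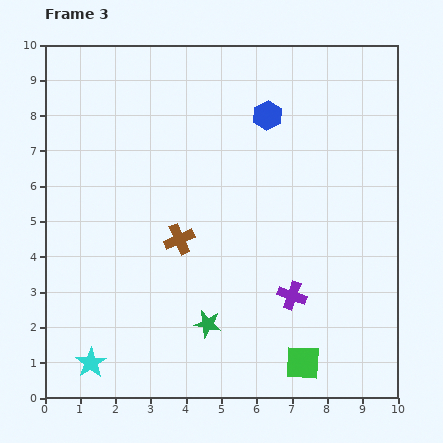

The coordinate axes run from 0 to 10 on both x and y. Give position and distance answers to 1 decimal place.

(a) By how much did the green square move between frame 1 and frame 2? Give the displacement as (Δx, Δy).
(1.8, -3.3)

The green square was at (7.3, 7.6) in frame 1 and (9.1, 4.3) in frame 2.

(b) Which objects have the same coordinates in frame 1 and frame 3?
the cyan star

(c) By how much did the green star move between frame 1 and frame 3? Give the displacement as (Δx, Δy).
(-0.9, 0.2)

The green star was at (5.5, 1.9) in frame 1 and (4.6, 2.1) in frame 3.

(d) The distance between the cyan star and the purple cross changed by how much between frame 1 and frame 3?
-2.4

Distance in frame 1: 8.4. Distance in frame 3: 6.0.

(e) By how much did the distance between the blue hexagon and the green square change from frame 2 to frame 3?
+1.6

Distance in frame 2: 5.5. Distance in frame 3: 7.1.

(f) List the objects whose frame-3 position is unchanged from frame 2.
the cyan star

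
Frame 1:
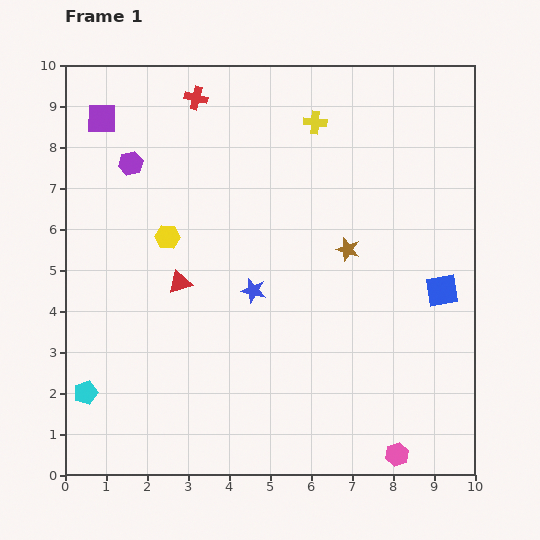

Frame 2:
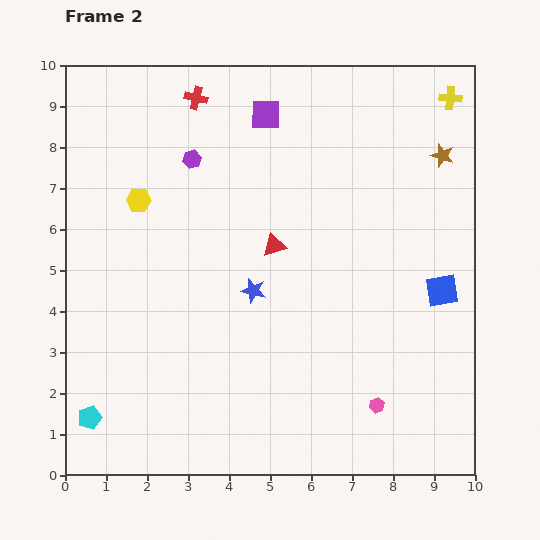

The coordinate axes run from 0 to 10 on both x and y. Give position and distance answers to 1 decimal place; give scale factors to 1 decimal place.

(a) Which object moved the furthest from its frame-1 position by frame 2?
the purple square

(moved 4.0; next 3.4)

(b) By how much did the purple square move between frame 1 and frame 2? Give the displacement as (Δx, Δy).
(4.0, 0.1)

The purple square was at (0.9, 8.7) in frame 1 and (4.9, 8.8) in frame 2.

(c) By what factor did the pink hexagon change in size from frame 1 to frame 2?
0.7×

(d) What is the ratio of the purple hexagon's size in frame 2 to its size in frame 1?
0.8×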